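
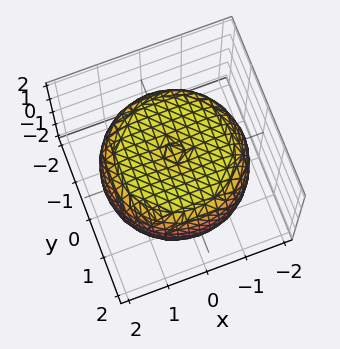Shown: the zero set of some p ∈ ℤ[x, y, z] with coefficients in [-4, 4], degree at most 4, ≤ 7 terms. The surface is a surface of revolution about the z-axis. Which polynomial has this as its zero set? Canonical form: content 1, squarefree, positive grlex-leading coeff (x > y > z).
x^4 + 2*x^2*y^2 + y^4 - 2*x^2 - 2*y^2 + 3*z^2 - 3

(a) deg p = 4. The shape is more complex than any degree-3 surface.
(b) Symmetry: the surface is invariant under rotation about z: p = q(x² + y², z).
(c) Reading off the gridlines: the z-axis gridline crossings are at z ∈ {-1, 1}; a circular section at z = -1 has radius between 1 and 2.
(d) Fitting integer coefficients to these (and the overall shape) gives p.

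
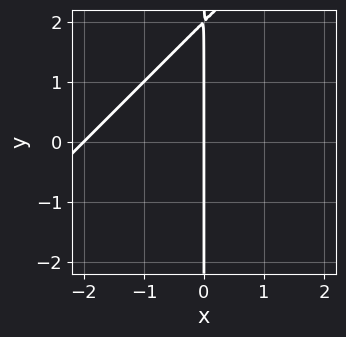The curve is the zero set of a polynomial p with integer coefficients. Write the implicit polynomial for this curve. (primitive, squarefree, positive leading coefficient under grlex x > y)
1. deg p = 2. No degree-1 curve has this shape.
2. Against the integer gridlines: the x-axis gridline crossings are at x ∈ {-2, 0}; every point of the y-axis in the box is on the curve.
3. These observations pin down the coefficients.

x^2 - x*y + 2*x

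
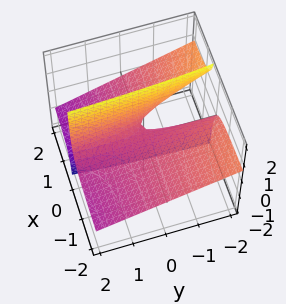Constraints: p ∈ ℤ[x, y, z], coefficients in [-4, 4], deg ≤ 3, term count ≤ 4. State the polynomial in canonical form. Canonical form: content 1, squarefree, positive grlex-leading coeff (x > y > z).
x*y + 3*x*z - z

The degree is 2 — no degree-1 surface has this shape.
Observable constraints: it crosses the z-axis at the gridline z = 0; every point of the y-axis in the box is on the surface; the visible x-axis segment lies entirely on the surface.
Together with the visible shape, these determine p as stated.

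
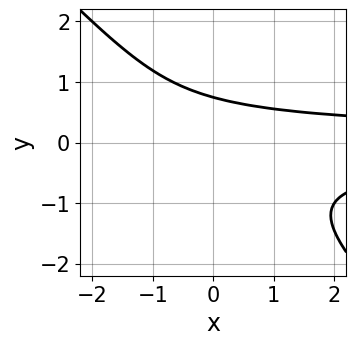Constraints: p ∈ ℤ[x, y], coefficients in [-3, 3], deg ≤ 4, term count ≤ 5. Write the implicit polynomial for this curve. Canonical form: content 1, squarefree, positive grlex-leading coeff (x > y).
First, degree: no degree-2 curve has this shape, so deg p = 3.
Next, reading off the gridlines: no x-intercept at any integer in the box.
Finally, fitting integer coefficients to these (and the overall shape) gives p.

3*x*y^2 + 3*y^3 + y - 2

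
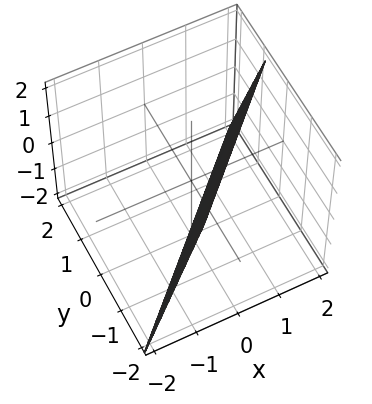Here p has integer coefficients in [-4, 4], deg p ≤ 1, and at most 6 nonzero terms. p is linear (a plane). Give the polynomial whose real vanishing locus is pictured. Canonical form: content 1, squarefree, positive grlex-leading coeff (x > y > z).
(a) Degree: the surface is flat (a plane), so deg p = 1.
(b) Reading off the gridlines: one z-axis crossing is at z = -2.
(c) These observations pin down the coefficients.

3*x - 3*y - z - 2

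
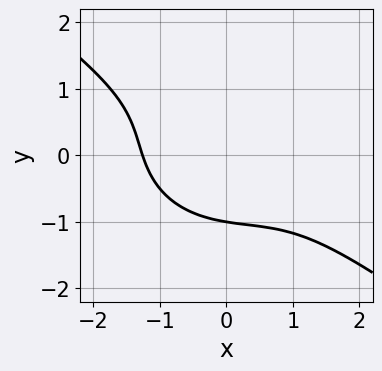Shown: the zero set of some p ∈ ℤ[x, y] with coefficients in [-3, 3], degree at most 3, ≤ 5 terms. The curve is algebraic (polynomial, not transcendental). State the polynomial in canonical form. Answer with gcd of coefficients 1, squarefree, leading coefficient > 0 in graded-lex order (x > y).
x^3 + x^2*y + x*y^2 + 2*y^3 + 2

(a) deg p = 3. A generic line meets the curve in up to 3 points.
(b) Reading off the gridlines: it meets the y-axis at y = -1 (among the integer gridlines).
(c) Assembling these constraints gives the stated polynomial.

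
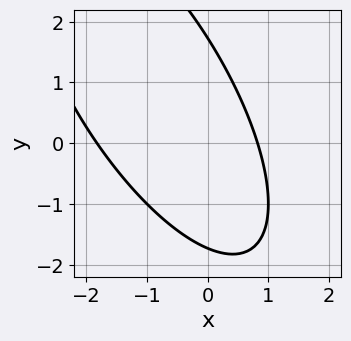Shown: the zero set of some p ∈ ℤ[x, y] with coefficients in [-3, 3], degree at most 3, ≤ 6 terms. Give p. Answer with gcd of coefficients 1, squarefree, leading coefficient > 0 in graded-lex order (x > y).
(a) deg p = 2.
(b) The integer polynomial consistent with all of this is the stated p.

2*x^2 + 2*x*y + y^2 + 2*x - 3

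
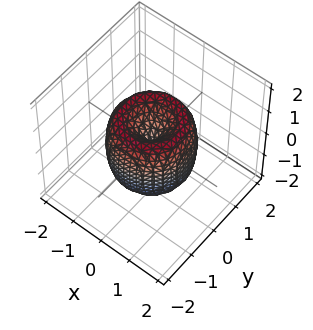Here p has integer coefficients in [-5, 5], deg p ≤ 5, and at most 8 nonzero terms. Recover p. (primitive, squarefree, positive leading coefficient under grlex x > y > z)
deg p = 4. A generic line meets the surface in up to 4 points.
Symmetries: the z-axis is an axis of rotation, so x and y enter only as x² + y².
From the visible intercepts: it meets the z-axis at z = 0 (among the integer gridlines); one y-axis crossing is at y = 0.
Solving for integer coefficients yields p as stated.

2*x^4 + 4*x^2*y^2 + 2*y^4 - 3*x^2 - 3*y^2 + z^2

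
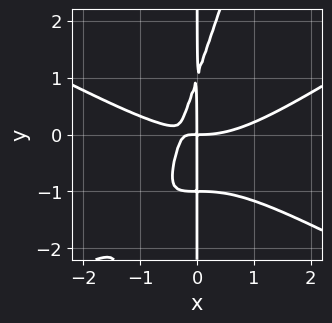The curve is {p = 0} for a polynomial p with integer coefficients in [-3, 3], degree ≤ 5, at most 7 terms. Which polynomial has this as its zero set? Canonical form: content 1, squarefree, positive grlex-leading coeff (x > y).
x^4 - 3*x^2*y^2 + x*y^3 - 3*x^2*y - x*y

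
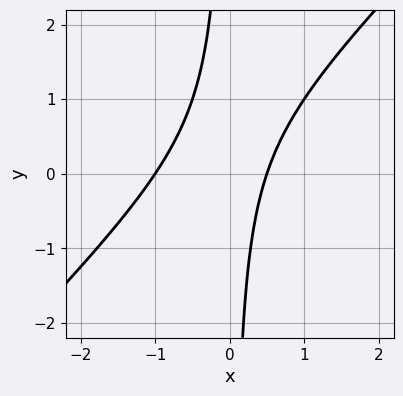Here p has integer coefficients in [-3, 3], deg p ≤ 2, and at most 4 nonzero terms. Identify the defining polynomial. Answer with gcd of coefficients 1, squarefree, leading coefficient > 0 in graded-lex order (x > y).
(a) deg p = 2. A generic line meets the curve in up to 2 points.
(b) Observable constraints: it meets the x-axis at x = -1 (among the integer gridlines); the curve avoids every integer y-axis point in the box.
(c) Solving for integer coefficients yields p as stated.

2*x^2 - 2*x*y + x - 1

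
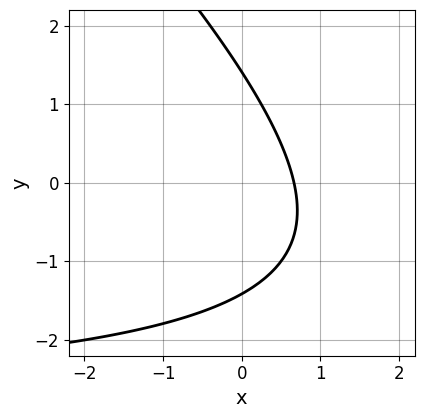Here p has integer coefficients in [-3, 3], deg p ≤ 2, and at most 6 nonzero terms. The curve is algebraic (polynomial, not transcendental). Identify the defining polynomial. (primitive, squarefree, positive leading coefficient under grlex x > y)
First, the degree is 2 — no degree-1 curve has this shape.
Finally, putting this together gives p.

x*y + y^2 + 3*x - 2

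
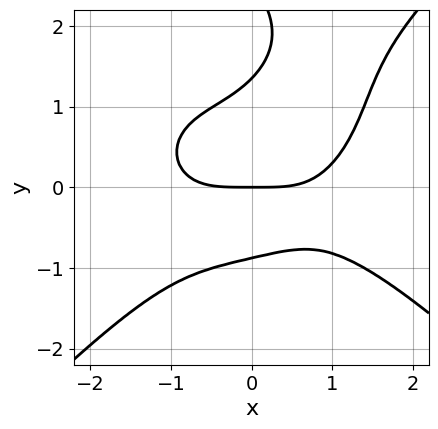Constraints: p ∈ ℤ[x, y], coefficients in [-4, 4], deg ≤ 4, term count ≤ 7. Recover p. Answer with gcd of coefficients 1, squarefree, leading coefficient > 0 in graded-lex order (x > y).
(a) Degree: no degree-3 curve has this shape, so deg p = 4.
(b) Observable constraints: it crosses the x-axis at the gridline x = 0; one y-axis crossing is at y = 0.
(c) Assembling these constraints gives the stated polynomial.

x^4 - y^4 - 2*x*y^2 + 3*y^3 - 3*y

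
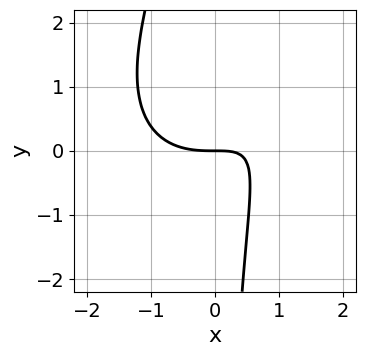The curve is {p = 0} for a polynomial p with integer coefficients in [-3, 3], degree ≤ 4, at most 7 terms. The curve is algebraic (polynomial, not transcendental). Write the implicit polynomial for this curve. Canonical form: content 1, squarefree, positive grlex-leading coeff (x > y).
x^3 - x^2*y + x*y^2 - 2*x*y + 2*y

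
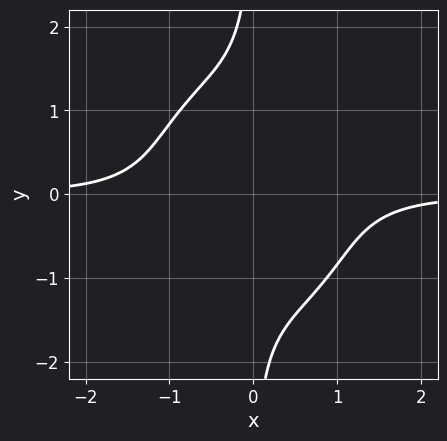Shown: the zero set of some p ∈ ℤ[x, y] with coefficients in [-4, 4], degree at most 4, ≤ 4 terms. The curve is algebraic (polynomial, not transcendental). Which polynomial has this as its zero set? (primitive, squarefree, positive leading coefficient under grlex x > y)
3*x^3*y + x^2*y^2 + 2*x*y^3 + 3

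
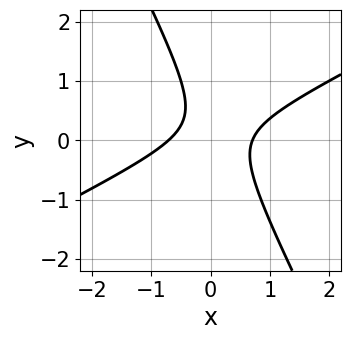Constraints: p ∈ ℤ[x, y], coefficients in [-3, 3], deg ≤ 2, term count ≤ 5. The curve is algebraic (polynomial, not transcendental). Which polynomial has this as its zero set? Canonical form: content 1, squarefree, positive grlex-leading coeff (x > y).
2*x^2 - 3*x*y - 2*y^2 + y - 1

(a) deg p = 2. No degree-1 curve has this shape.
(b) Against the integer gridlines: the curve avoids every integer y-axis point in the box.
(c) Fitting integer coefficients to these (and the overall shape) gives p.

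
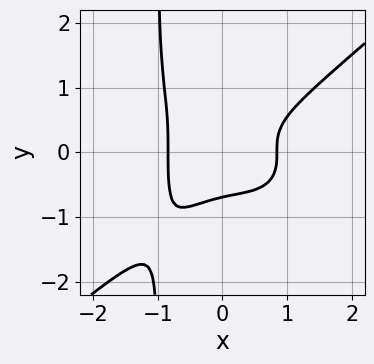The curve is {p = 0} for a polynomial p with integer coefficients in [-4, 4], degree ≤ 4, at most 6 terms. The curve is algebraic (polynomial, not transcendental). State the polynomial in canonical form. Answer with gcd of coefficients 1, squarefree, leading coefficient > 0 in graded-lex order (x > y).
1. deg p = 4.
2. Putting this together gives p.

2*x^4 - 3*x*y^3 - 3*y^3 - 1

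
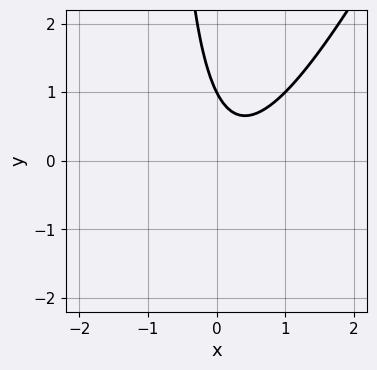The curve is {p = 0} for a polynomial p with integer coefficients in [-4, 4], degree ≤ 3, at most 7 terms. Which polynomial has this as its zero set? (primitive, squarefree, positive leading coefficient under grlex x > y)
(a) The degree is 2 — no degree-1 curve has this shape.
(b) From the visible intercepts: no x-intercept at any integer in the box; it crosses the y-axis at the gridline y = 1.
(c) Solving for integer coefficients yields p as stated.

2*x^2 - x*y - x - y + 1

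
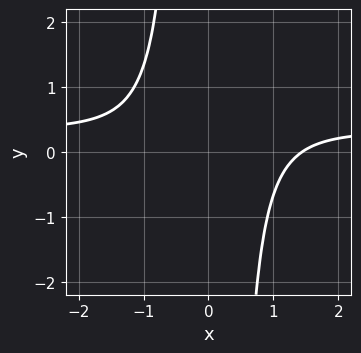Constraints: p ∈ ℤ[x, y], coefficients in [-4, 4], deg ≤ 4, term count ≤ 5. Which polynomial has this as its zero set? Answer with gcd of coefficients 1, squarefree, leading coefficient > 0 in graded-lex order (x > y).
3*x^3*y - x^3 + 3

First, deg p = 4.
Then, observable constraints: it misses every integer gridline on the y-axis.
Finally, solving for integer coefficients yields p as stated.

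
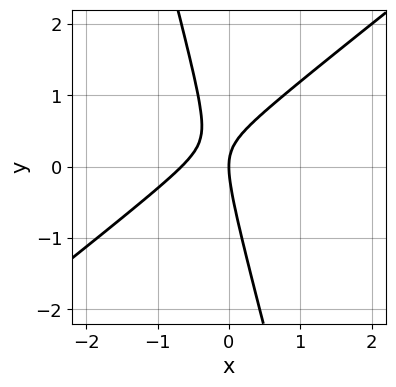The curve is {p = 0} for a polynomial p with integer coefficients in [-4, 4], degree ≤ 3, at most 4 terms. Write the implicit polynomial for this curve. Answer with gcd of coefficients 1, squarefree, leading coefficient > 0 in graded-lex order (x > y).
3*x^2 - 3*x*y - y^2 + 2*x

First, deg p = 2. The shape is more complex than any degree-1 curve.
Next, from the axis intercepts and sections: it meets the x-axis at x = 0 (among the integer gridlines); it meets the y-axis at y = 0 (among the integer gridlines).
Finally, assembling these constraints gives the stated polynomial.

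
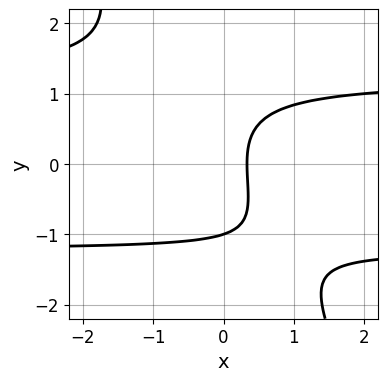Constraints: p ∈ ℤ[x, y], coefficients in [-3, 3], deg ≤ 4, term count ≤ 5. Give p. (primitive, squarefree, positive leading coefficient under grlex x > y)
(a) The degree is 3 — no degree-2 curve has this shape.
(b) From the visible intercepts: it meets the y-axis at y = -1 (among the integer gridlines).
(c) The integer polynomial consistent with all of this is the stated p.

2*x*y^2 + y^3 - 3*x + 1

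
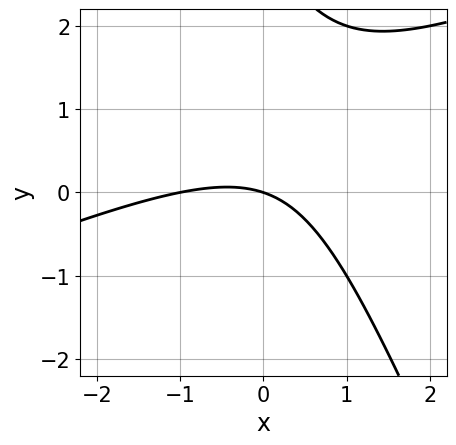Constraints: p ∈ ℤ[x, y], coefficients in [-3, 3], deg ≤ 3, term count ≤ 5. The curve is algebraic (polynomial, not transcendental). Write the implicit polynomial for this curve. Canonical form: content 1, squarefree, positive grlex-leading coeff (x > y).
The degree is 2 — a generic line meets the curve in up to 2 points.
From the axis intercepts and sections: among the integer gridlines, it crosses the x-axis at x ∈ {-1, 0}; it crosses the y-axis at the gridline y = 0.
Assembling these constraints gives the stated polynomial.

x^2 - 2*x*y - y^2 + x + 3*y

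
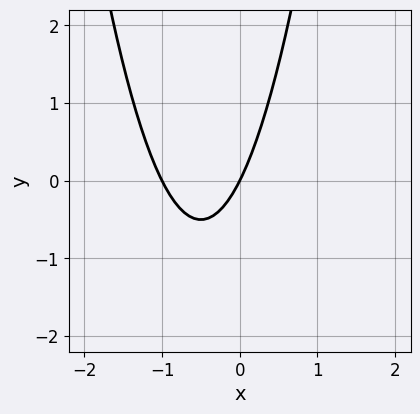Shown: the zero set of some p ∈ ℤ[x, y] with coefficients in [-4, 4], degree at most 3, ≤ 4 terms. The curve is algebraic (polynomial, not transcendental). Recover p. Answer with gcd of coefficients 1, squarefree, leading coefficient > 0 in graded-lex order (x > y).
2*x^2 + 2*x - y

Degree: a generic line meets the curve in up to 2 points, so deg p = 2.
From the visible intercepts: the x-axis gridline crossings are at x ∈ {-1, 0}; one y-axis crossing is at y = 0.
The integer polynomial consistent with all of this is the stated p.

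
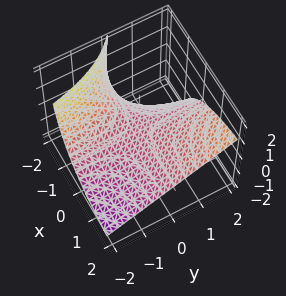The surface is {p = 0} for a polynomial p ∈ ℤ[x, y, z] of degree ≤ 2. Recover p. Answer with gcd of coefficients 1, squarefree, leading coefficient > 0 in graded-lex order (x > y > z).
x*y - x*z - 2*z

(a) deg p = 2. No degree-1 surface has this shape.
(b) From the axis intercepts and sections: the visible x-axis segment lies entirely on the surface; the visible y-axis segment lies entirely on the surface; it crosses the z-axis at the gridline z = 0.
(c) These observations pin down the coefficients.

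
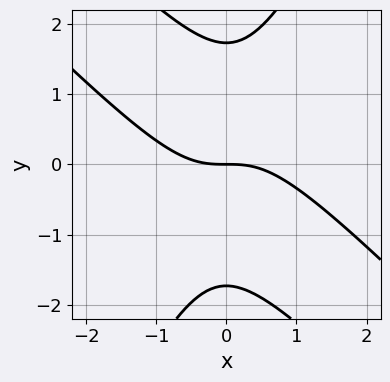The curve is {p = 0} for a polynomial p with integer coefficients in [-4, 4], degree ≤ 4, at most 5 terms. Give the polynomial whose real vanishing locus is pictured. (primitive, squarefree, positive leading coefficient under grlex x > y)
2*x^3 + 3*x^2*y - y^3 + 3*y

The degree is 3 — the shape is more complex than any degree-2 curve.
Checking where it meets the axes: it meets the x-axis at x = 0 (among the integer gridlines); one y-axis crossing is at y = 0.
Solving for integer coefficients yields p as stated.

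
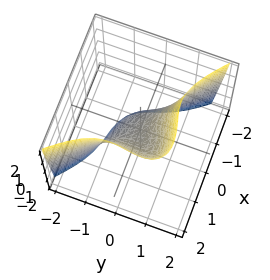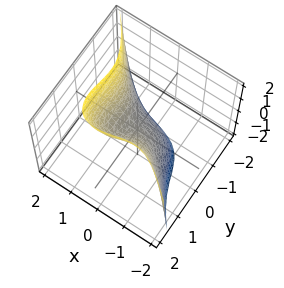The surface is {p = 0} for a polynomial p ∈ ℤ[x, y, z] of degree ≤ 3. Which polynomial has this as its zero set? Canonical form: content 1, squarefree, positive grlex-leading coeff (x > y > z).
2*x^3 + 2*y^3 - 2*x*y + y - 2*z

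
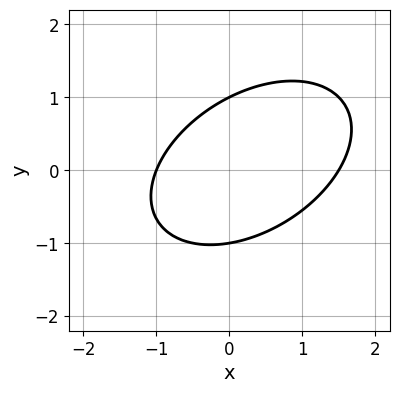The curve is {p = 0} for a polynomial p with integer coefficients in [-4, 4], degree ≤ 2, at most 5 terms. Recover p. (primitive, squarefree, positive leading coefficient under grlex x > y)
1. deg p = 2.
2. Against the integer gridlines: it crosses the x-axis at the gridline x = -1; among the integer gridlines, it crosses the y-axis at y ∈ {-1, 1}.
3. These observations pin down the coefficients.

2*x^2 - 2*x*y + 3*y^2 - x - 3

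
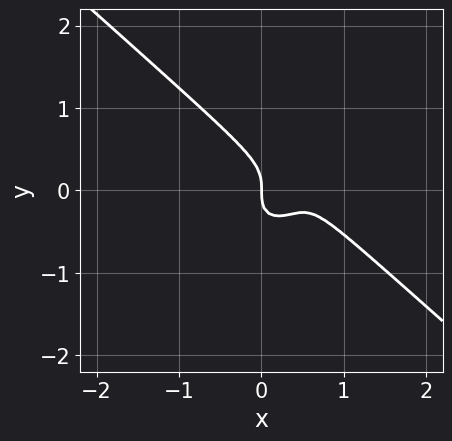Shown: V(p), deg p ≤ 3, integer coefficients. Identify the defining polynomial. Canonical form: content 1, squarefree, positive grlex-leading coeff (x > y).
(a) deg p = 3. The shape is more complex than any degree-2 curve.
(b) Observable constraints: it crosses the x-axis at the gridline x = 0; it crosses the y-axis at the gridline y = 0.
(c) Fitting integer coefficients to these (and the overall shape) gives p.

3*x^3 + x^2*y + 3*y^3 - 3*x^2 + x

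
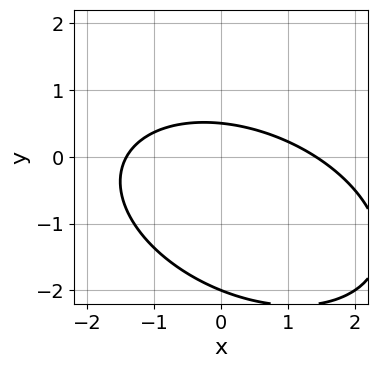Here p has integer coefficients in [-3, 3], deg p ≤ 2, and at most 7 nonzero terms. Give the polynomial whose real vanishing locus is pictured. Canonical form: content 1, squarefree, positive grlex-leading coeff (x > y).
Degree: a generic line meets the curve in up to 2 points, so deg p = 2.
Observable constraints: one y-axis crossing is at y = -2.
These observations pin down the coefficients.

x^2 + x*y + 2*y^2 + 3*y - 2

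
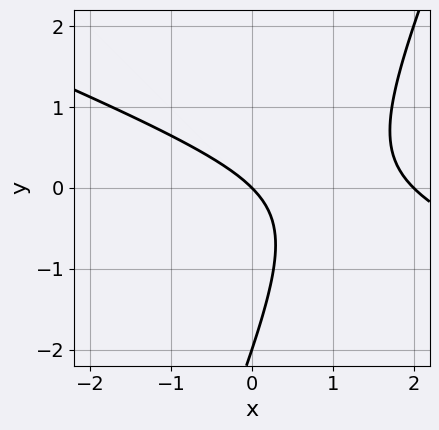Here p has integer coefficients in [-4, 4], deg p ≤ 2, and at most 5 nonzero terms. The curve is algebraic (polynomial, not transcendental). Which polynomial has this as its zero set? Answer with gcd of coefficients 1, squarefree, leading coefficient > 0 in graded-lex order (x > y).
x^2 + 2*x*y - y^2 - 2*x - 2*y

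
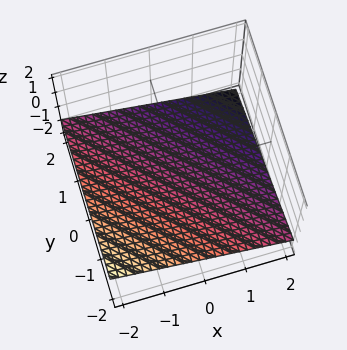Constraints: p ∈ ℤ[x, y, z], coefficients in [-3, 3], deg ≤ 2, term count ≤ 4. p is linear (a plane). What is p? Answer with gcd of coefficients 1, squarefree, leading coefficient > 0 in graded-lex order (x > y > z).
x + y + 3*z + 2

deg p = 1.
Against the integer gridlines: it crosses the x-axis at the gridline x = -2; one y-axis crossing is at y = -2.
Fitting integer coefficients to these (and the overall shape) gives p.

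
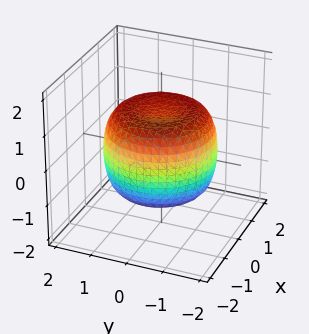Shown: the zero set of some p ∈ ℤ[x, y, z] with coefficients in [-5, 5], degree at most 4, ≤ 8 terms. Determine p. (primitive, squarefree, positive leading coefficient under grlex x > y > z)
2*x^4 + 4*x^2*y^2 + 2*y^4 - 3*x^2 - 3*y^2 + 3*z^2 - 3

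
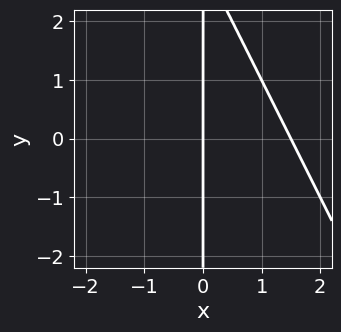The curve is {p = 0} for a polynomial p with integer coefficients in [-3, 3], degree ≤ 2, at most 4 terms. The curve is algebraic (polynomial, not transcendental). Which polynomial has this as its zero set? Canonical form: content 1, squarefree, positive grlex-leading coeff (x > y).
2*x^2 + x*y - 3*x

First, the degree is 2 — a generic line meets the curve in up to 2 points.
Then, reading off the gridlines: one x-axis crossing is at x = 0; every point of the y-axis in the box is on the curve.
Finally, these observations pin down the coefficients.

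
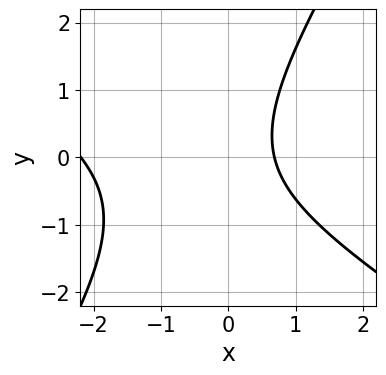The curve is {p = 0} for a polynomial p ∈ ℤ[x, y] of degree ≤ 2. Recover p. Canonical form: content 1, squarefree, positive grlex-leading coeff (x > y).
2*x^2 + 2*x*y - 2*y^2 + 3*x - 3

First, deg p = 2. A generic line meets the curve in up to 2 points.
Next, reading off the gridlines: it misses every integer gridline on the y-axis.
Finally, these observations pin down the coefficients.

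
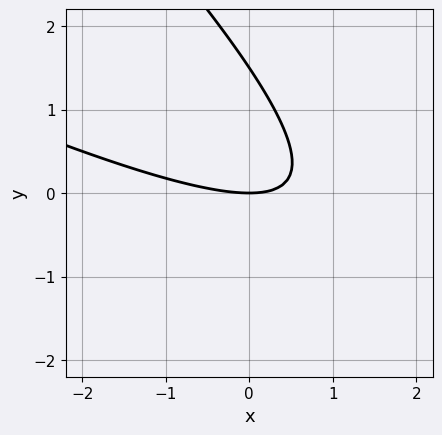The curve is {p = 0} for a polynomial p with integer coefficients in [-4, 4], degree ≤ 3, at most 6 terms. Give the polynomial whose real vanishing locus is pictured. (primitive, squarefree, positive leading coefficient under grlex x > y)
x^2 + 3*x*y + 2*y^2 - 3*y

Degree: no degree-1 curve has this shape, so deg p = 2.
From the axis intercepts and sections: one x-axis crossing is at x = 0; it crosses the y-axis at the gridline y = 0.
Solving for integer coefficients yields p as stated.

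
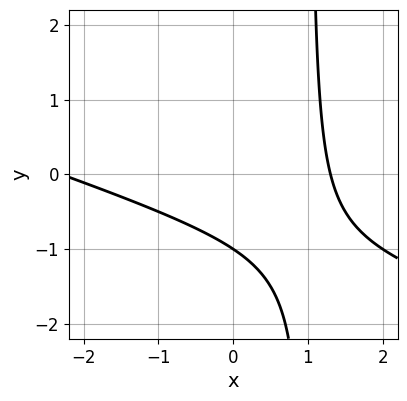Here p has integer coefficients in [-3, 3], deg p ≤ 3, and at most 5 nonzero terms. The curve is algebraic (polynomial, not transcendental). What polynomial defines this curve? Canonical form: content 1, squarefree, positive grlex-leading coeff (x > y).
x^2 + 3*x*y + x - 3*y - 3

The degree is 2 — a generic line meets the curve in up to 2 points.
Observable constraints: it meets the y-axis at y = -1 (among the integer gridlines).
The integer polynomial consistent with all of this is the stated p.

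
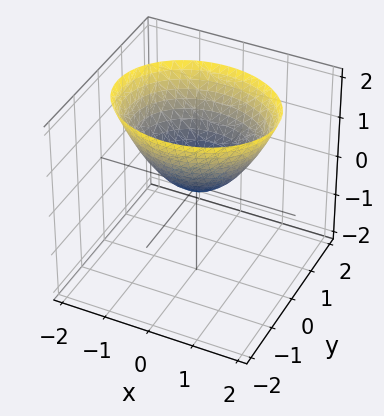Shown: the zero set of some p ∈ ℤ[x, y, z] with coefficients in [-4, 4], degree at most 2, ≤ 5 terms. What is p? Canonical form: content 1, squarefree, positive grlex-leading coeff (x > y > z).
1. Degree: a single bowl opening along one axis; a quadric, so deg p = 2.
2. Symmetries: it's symmetric under x → −x, forcing even powers of x; the y ↦ −y reflection is a symmetry, so y appears only in even powers.
3. Against the integer gridlines: it crosses the x-axis at the gridline x = 0; it crosses the y-axis at the gridline y = 0; one z-axis crossing is at z = 0.
4. The integer polynomial consistent with all of this is the stated p.

2*x^2 + 3*y^2 - 3*z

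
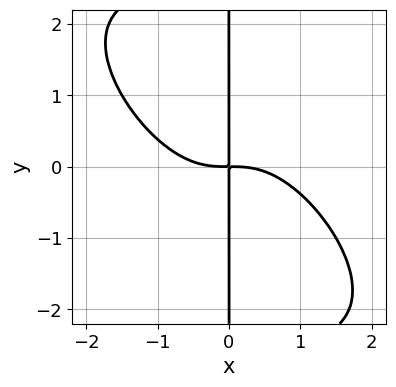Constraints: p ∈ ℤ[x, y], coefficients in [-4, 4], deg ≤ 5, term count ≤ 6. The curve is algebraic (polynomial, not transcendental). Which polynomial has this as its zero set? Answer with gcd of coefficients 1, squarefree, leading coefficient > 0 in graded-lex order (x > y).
2*x^4 + 3*x^3*y + 2*x^2*y^2 + 3*x*y

1. The degree is 4 — a generic line meets the curve in up to 4 points.
2. Against the integer gridlines: every point of the y-axis in the box is on the curve.
3. Assembling these constraints gives the stated polynomial.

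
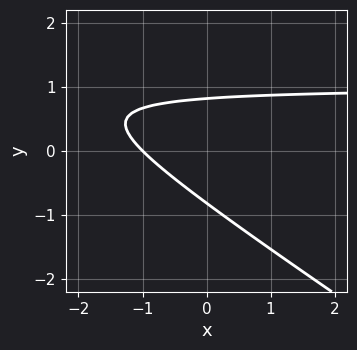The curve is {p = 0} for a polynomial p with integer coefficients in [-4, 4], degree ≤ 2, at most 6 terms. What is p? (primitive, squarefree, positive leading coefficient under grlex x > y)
2*x*y + 3*y^2 - 2*x - 2

1. The degree is 2 — the shape is more complex than any degree-1 curve.
2. Checking where it meets the axes: one x-axis crossing is at x = -1.
3. Assembling these constraints gives the stated polynomial.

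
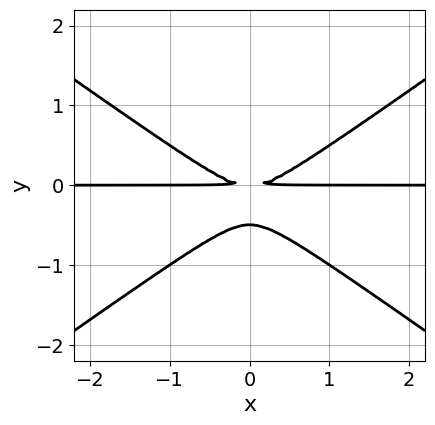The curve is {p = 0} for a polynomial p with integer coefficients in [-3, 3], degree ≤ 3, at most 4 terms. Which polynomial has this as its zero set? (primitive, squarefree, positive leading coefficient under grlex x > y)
1. deg p = 3. A generic line meets the curve in up to 3 points.
2. Symmetries: it's symmetric under x → −x, forcing even powers of x.
3. Against the integer gridlines: the visible x-axis segment lies entirely on the curve.
4. Solving for integer coefficients yields p as stated.

x^2*y - 2*y^3 - y^2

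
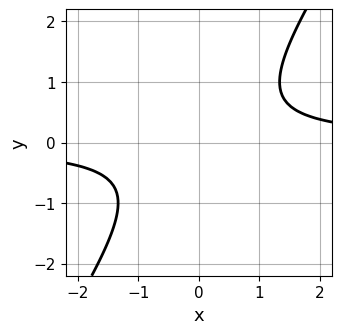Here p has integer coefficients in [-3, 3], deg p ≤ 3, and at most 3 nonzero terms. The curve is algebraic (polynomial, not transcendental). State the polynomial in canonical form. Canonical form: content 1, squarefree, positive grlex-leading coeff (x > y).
First, the degree is 2 — a generic line meets the curve in up to 2 points.
Then, reading off the gridlines: the curve avoids every integer y-axis point in the box; it misses every integer gridline on the x-axis.
Finally, together with the visible shape, these determine p as stated.

3*x*y - 2*y^2 - 2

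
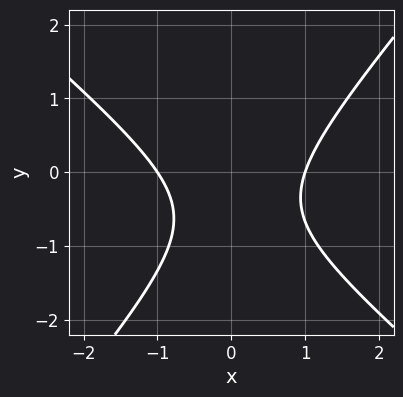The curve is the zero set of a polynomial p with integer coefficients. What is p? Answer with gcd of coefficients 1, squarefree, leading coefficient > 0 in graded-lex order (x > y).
3*x^2 + x*y - 3*y^2 - 3*y - 3

1. deg p = 2. The shape is more complex than any degree-1 curve.
2. Observable constraints: the x-axis gridline crossings are at x ∈ {-1, 1}; the curve avoids every integer y-axis point in the box.
3. Matching integer coefficients to the picture gives p.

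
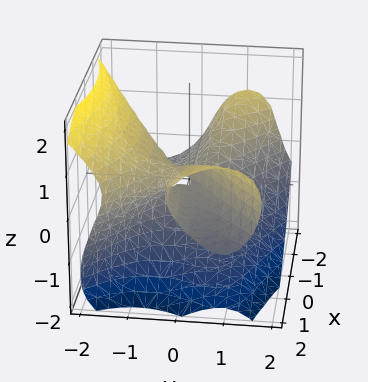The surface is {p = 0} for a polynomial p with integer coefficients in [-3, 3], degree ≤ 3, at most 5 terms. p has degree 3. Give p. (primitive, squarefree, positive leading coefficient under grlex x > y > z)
1. Degree: a generic line meets the surface in up to 3 points, so deg p = 3.
2. Checking where it meets the axes: every point of the x-axis in the box is on the surface; it meets the z-axis at z = 0 (among the integer gridlines); it crosses the y-axis at the gridline y = 0.
3. Assembling these constraints gives the stated polynomial.

2*x^2*y - 2*x*z^2 - 3*y^3 - 3*z^3 + 3*x*z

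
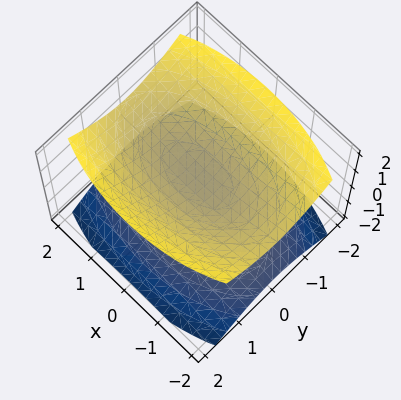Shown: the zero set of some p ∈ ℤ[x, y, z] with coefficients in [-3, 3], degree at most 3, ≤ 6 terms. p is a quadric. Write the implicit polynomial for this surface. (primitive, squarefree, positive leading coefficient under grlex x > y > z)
The picture has 2 separate pieces.
deg p = 2.
Symmetries: the y ↦ −y reflection is a symmetry, so y appears only in even powers; it's symmetric under z → −z, forcing even powers of z; mirror symmetry x ↦ −x ⇒ only even powers of x.
Checking where it meets the axes: the surface avoids every integer x-axis point in the box; the surface avoids every integer y-axis point in the box.
Solving for integer coefficients yields p as stated.

x^2 + 3*y^2 - 3*z^2 + 1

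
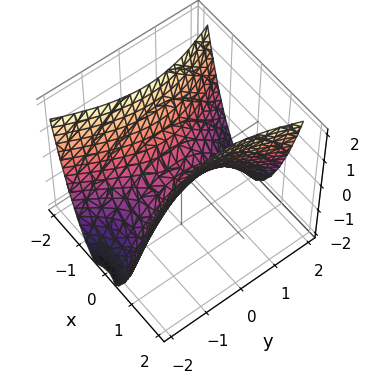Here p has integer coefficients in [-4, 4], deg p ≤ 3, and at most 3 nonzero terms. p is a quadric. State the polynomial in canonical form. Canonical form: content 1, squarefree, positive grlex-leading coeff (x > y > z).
(a) Degree: a hyperbolic paraboloid; a quadric, so deg p = 2.
(b) Symmetries: it's symmetric under y → −y, forcing even powers of y; the x ↦ −x reflection is a symmetry, so x appears only in even powers.
(c) Checking where it meets the axes: one z-axis crossing is at z = 0; it crosses the x-axis at the gridline x = 0.
(d) Together with the visible shape, these determine p as stated.

3*x^2 - y^2 - 2*z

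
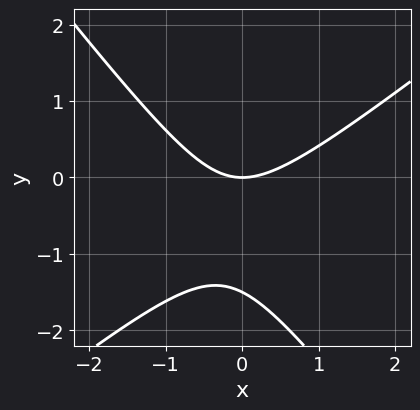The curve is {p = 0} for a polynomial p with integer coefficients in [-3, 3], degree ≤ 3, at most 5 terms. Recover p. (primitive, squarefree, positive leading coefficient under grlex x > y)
Degree: no degree-1 curve has this shape, so deg p = 2.
From the axis intercepts and sections: one x-axis crossing is at x = 0; one y-axis crossing is at y = 0.
The integer polynomial consistent with all of this is the stated p.

2*x^2 - x*y - 2*y^2 - 3*y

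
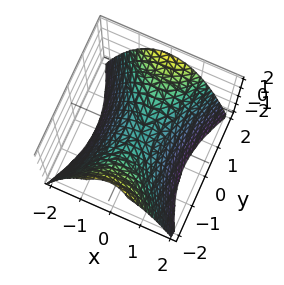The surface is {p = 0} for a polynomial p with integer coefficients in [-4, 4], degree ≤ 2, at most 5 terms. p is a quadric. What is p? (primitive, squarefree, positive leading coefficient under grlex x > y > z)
First, deg p = 2.
Next, symmetries: it's symmetric under y → −y, forcing even powers of y; mirror symmetry x ↦ −x ⇒ only even powers of x.
Next, against the integer gridlines: one x-axis crossing is at x = 0; it crosses the y-axis at the gridline y = 0; it meets the z-axis at z = 0 (among the integer gridlines).
Finally, fitting integer coefficients to these (and the overall shape) gives p.

2*x^2 - y^2 + 2*z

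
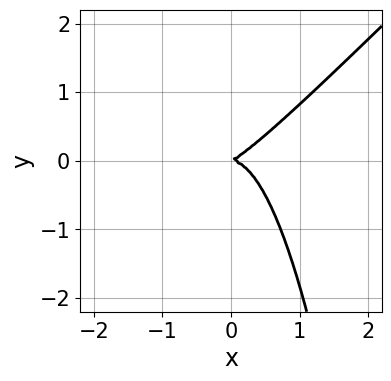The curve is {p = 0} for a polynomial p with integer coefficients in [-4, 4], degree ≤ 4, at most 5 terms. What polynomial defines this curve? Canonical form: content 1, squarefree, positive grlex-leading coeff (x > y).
1. Degree: the shape is more complex than any degree-2 curve, so deg p = 3.
2. From the axis intercepts and sections: it crosses the y-axis at the gridline y = 0; it crosses the x-axis at the gridline x = 0.
3. The integer polynomial consistent with all of this is the stated p.

3*x^3 - 3*x^2*y + x*y - 2*y^2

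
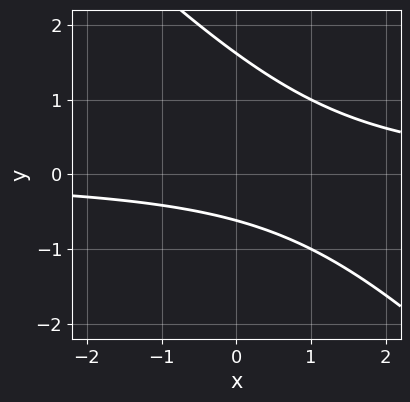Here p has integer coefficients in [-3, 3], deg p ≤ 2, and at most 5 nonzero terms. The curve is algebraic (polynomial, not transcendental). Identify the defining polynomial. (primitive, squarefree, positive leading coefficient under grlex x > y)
1. Degree: the shape is more complex than any degree-1 curve, so deg p = 2.
2. Against the integer gridlines: no x-intercept at any integer in the box.
3. The integer polynomial consistent with all of this is the stated p.

x*y + y^2 - y - 1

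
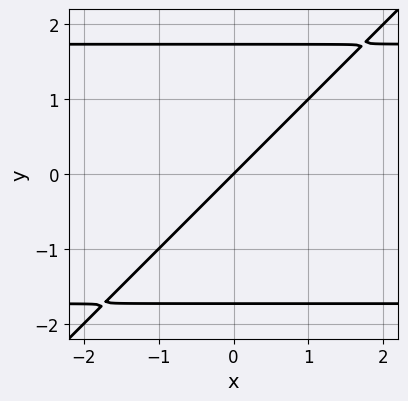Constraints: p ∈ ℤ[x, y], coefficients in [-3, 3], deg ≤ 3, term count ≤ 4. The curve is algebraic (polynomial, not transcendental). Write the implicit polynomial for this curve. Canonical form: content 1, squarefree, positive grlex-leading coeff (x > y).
x*y^2 - y^3 - 3*x + 3*y

First, the degree is 3 — the shape is more complex than any degree-2 curve.
Then, checking where it meets the axes: it crosses the y-axis at the gridline y = 0; it crosses the x-axis at the gridline x = 0.
Finally, fitting integer coefficients to these (and the overall shape) gives p.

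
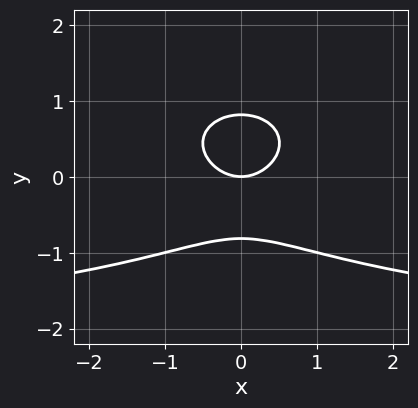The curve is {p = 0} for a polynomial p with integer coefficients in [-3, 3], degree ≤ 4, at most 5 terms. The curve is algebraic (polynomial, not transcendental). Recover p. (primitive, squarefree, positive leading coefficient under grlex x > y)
x^2*y + 3*y^3 + 2*x^2 - 2*y

First, degree: a generic line meets the curve in up to 3 points, so deg p = 3.
Then, symmetries: mirror symmetry x ↦ −x ⇒ only even powers of x.
Then, from the visible intercepts: one y-axis crossing is at y = 0; one x-axis crossing is at x = 0.
Finally, fitting integer coefficients to these (and the overall shape) gives p.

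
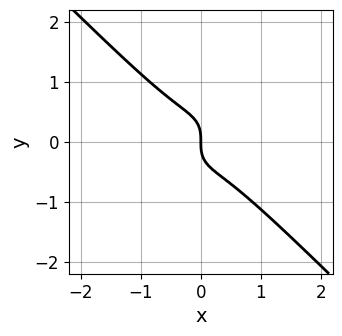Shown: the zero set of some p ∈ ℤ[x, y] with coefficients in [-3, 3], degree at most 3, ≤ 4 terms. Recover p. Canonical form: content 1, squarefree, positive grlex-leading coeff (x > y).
3*x^3 + x^2*y + 2*y^3 + x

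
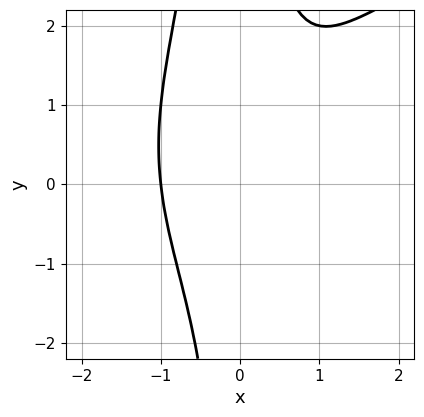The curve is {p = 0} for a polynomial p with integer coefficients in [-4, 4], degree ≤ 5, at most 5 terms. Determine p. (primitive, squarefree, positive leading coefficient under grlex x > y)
x^2*y^2 - 3*x^3 + x*y - 3

1. Degree: the shape is more complex than any degree-3 curve, so deg p = 4.
2. Against the integer gridlines: no y-intercept at any integer in the box; one x-axis crossing is at x = -1.
3. The integer polynomial consistent with all of this is the stated p.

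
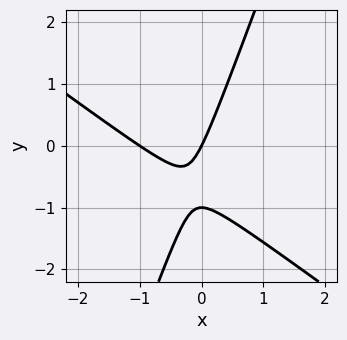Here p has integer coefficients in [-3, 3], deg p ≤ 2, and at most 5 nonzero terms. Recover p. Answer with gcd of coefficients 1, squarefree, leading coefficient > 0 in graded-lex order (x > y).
2*x^2 + 2*x*y - y^2 + 2*x - y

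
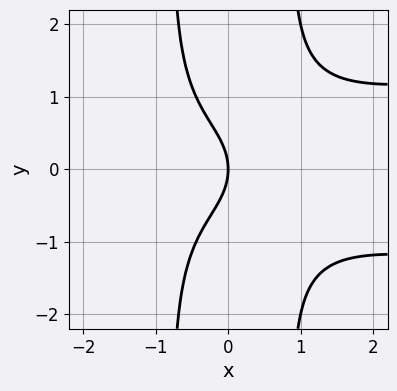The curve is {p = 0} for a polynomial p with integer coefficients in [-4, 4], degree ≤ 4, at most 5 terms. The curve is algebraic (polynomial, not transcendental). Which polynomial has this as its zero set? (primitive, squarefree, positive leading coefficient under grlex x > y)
First, the degree is 4 — the shape is more complex than any degree-3 curve.
Next, symmetries: it's symmetric under y → −y, forcing even powers of y.
Then, from the visible intercepts: it meets the y-axis at y = 0 (among the integer gridlines); it meets the x-axis at x = 0 (among the integer gridlines).
Finally, assembling these constraints gives the stated polynomial.

3*x^2*y^2 - x^3 - 2*y^2 - 3*x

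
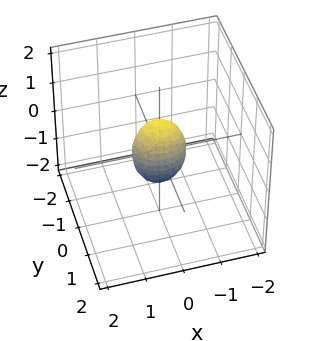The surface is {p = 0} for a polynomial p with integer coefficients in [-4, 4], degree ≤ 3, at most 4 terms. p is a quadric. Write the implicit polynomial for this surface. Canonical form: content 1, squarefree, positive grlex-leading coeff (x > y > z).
2*x^2 + 3*y^2 + z^2 - 1

(a) Degree: a closed, bounded, convex surface; a quadric, so deg p = 2.
(b) Symmetries: it's symmetric under z → −z, forcing even powers of z; it's symmetric under y → −y, forcing even powers of y; it's symmetric under x → −x, forcing even powers of x.
(c) Against the integer gridlines: among the integer gridlines, it crosses the z-axis at z ∈ {-1, 1}.
(d) The integer polynomial consistent with all of this is the stated p.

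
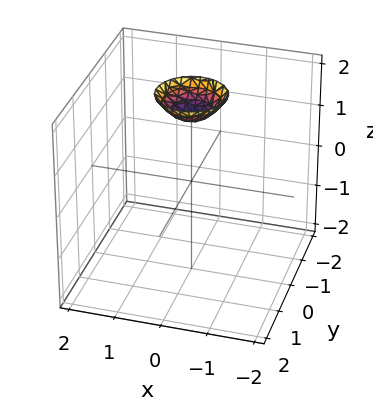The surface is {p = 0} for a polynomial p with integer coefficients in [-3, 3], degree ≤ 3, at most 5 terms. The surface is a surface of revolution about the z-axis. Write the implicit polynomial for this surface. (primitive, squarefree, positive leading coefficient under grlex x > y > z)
2*x^2 + 2*y^2 - 2*z + 3

First, the degree is 2 — the shape is more complex than any degree-1 surface.
Next, symmetries: rotational symmetry about the z-axis ⇒ p depends on x, y only through x² + y².
Next, against the integer gridlines: a circular section at z = 2 has radius between 0 and 1; it misses every integer gridline on the y-axis; no x-intercept at any integer in the box.
Finally, together with the visible shape, these determine p as stated.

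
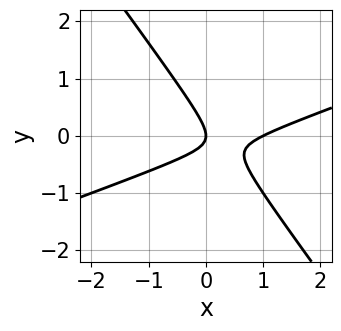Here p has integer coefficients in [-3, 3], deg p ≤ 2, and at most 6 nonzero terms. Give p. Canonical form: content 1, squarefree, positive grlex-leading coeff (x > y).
x^2 - 2*x*y - 2*y^2 - x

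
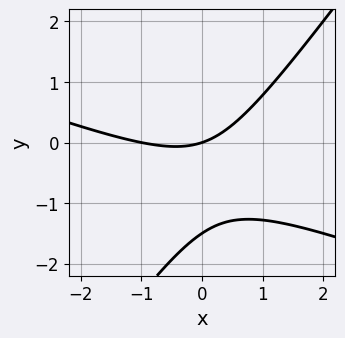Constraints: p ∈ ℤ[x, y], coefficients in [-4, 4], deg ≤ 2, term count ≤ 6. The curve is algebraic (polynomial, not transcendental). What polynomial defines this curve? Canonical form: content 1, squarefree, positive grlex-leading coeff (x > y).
First, the degree is 2 — no degree-1 curve has this shape.
Next, reading off the gridlines: the x-axis gridline crossings are at x ∈ {-1, 0}; it crosses the y-axis at the gridline y = 0.
Finally, these observations pin down the coefficients.

x^2 + 2*x*y - 2*y^2 + x - 3*y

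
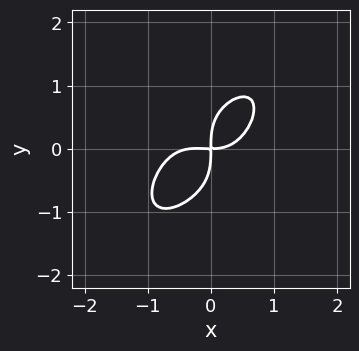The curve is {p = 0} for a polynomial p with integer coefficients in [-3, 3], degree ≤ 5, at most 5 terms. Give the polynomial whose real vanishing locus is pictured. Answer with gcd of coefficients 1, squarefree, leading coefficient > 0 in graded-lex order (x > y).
3*x^4 + 2*y^4 + x^3 - 3*x*y

First, degree: a generic line meets the curve in up to 4 points, so deg p = 4.
Then, checking where it meets the axes: it crosses the y-axis at the gridline y = 0; it meets the x-axis at x = 0 (among the integer gridlines).
Finally, together with the visible shape, these determine p as stated.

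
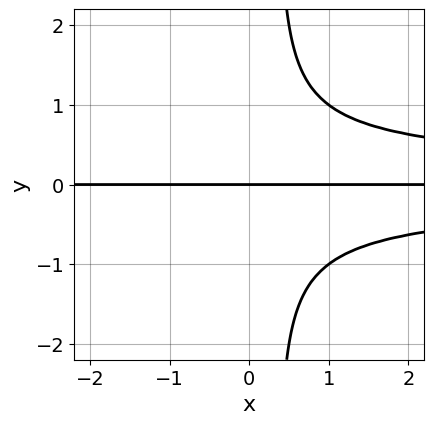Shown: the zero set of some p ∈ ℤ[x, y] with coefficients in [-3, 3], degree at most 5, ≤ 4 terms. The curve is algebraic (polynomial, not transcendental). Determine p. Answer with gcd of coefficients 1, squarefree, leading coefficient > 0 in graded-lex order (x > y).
First, the degree is 4 — the shape is more complex than any degree-3 curve.
Then, from the axis intercepts and sections: every point of the x-axis in the box is on the curve; it crosses the y-axis at the gridline y = 0.
Finally, together with the visible shape, these determine p as stated.

3*x*y^3 - y^3 - 2*y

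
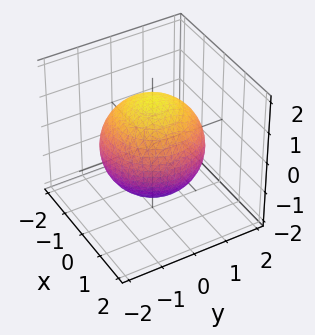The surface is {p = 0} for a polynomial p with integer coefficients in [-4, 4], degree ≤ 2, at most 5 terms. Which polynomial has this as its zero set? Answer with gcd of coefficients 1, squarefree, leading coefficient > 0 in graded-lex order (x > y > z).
x^2 + y^2 + z^2 - 2

The degree is 2 — bounded and convex; a quadric.
Symmetry: every cross-section ⟂ z is a circle, so x, y appear only via x² + y²; it's symmetric under z → −z, forcing even powers of z.
From the visible intercepts: a circular section at z = -1 has radius exactly 1.
The integer polynomial consistent with all of this is the stated p.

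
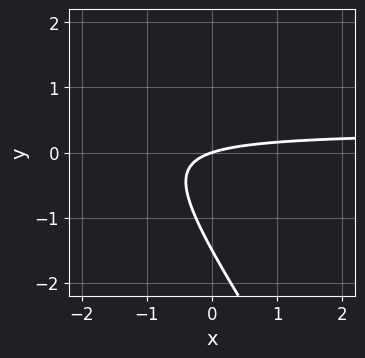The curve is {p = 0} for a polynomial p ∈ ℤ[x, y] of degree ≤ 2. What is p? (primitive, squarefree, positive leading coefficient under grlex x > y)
3*x*y + 2*y^2 - x + 3*y

1. deg p = 2.
2. From the visible intercepts: it meets the y-axis at y = 0 (among the integer gridlines); one x-axis crossing is at x = 0.
3. The integer polynomial consistent with all of this is the stated p.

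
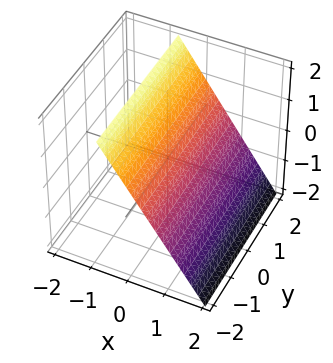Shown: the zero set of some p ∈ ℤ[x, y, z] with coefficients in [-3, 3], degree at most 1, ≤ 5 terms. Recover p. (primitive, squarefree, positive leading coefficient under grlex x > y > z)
(a) deg p = 1. Every cross-section is a straight line — this is a plane.
(b) Reading off the gridlines: no y-intercept at any integer in the box; it crosses the z-axis at the gridline z = 1.
(c) Putting this together gives p.

3*x + 2*z - 2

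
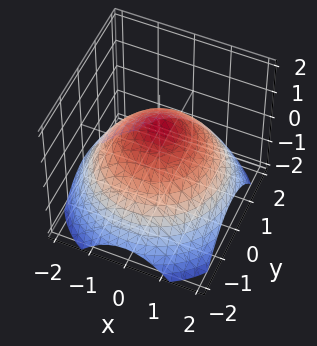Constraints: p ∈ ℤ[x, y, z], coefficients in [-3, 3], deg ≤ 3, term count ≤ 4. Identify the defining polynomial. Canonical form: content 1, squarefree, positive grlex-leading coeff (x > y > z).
x^2 + y^2 + 2*z - 2

1. deg p = 2.
2. Symmetry: the z-axis is an axis of rotation, so x and y enter only as x² + y².
3. From the axis intercepts and sections: a circular section at z = 0 has radius between 1 and 2; it crosses the z-axis at the gridline z = 1.
4. These observations pin down the coefficients.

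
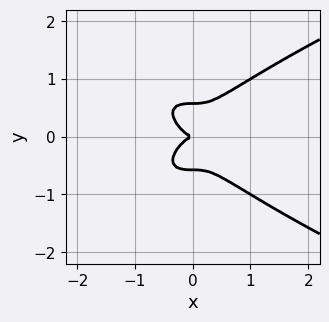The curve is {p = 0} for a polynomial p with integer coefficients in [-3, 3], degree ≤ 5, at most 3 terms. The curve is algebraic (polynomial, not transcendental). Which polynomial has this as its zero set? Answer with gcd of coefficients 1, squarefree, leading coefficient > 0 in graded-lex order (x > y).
3*y^4 - 2*x^3 - y^2

The degree is 4 — a generic line meets the curve in up to 4 points.
Symmetries: it's symmetric under y → −y, forcing even powers of y.
Checking where it meets the axes: it meets the y-axis at y = 0 (among the integer gridlines); one x-axis crossing is at x = 0.
The integer polynomial consistent with all of this is the stated p.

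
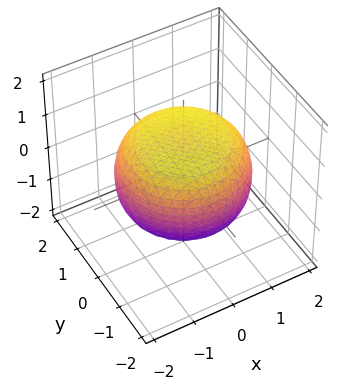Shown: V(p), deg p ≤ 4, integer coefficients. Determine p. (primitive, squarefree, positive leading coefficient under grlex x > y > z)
1. Degree: the shape is more complex than any degree-3 surface, so deg p = 4.
2. Symmetries: rotational symmetry about the z-axis ⇒ p depends on x, y only through x² + y².
3. Observable constraints: among the integer gridlines, it crosses the z-axis at z ∈ {-1, 1}; a circular section at z = -1 has radius exactly 1.
4. Putting this together gives p.

x^4 + 2*x^2*y^2 + y^4 - x^2 - y^2 + 3*z^2 - 3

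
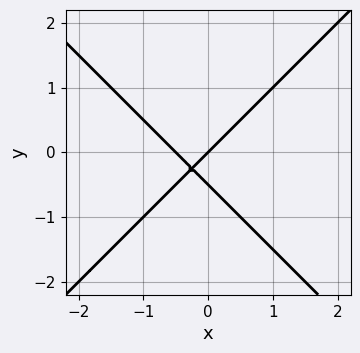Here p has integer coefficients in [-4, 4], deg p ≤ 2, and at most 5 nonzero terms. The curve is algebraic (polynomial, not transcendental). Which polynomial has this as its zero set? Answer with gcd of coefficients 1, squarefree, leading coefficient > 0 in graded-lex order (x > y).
(a) Degree: the shape is more complex than any degree-1 curve, so deg p = 2.
(b) From the visible intercepts: it meets the y-axis at y = 0 (among the integer gridlines); one x-axis crossing is at x = 0.
(c) Putting this together gives p.

2*x^2 - 2*y^2 + x - y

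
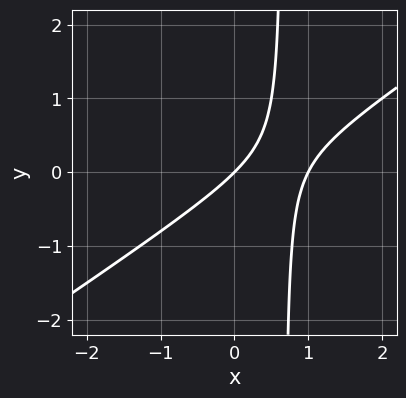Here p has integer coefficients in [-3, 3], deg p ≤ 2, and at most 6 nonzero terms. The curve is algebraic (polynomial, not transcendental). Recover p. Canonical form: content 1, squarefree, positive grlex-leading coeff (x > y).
2*x^2 - 3*x*y - 2*x + 2*y

1. The degree is 2 — no degree-1 curve has this shape.
2. Reading off the gridlines: one y-axis crossing is at y = 0; among the integer gridlines, it crosses the x-axis at x ∈ {0, 1}.
3. Putting this together gives p.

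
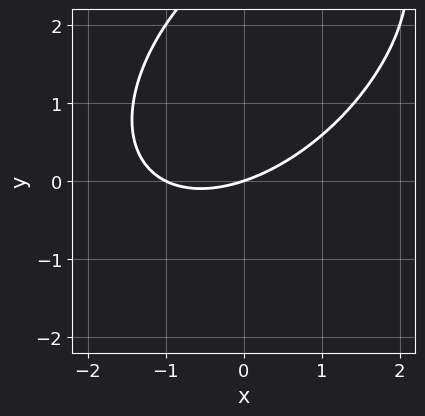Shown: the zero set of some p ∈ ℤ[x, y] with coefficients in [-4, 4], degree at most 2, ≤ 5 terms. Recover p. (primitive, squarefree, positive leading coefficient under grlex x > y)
x^2 - x*y + y^2 + x - 3*y

The degree is 2 — the shape is more complex than any degree-1 curve.
Checking where it meets the axes: the x-axis gridline crossings are at x ∈ {-1, 0}; it crosses the y-axis at the gridline y = 0.
The integer polynomial consistent with all of this is the stated p.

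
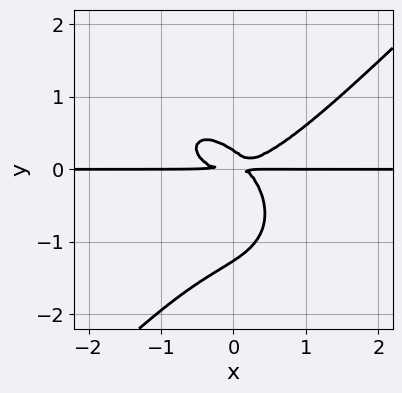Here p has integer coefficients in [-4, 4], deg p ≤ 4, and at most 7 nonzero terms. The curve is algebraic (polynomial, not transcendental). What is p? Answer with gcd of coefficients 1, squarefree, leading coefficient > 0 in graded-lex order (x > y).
1. Degree: a generic line meets the curve in up to 4 points, so deg p = 4.
2. From the visible intercepts: every point of the x-axis in the box is on the curve.
3. Putting this together gives p.

3*x^3*y - 3*y^4 - 3*x*y^2 - 3*y^3 + y^2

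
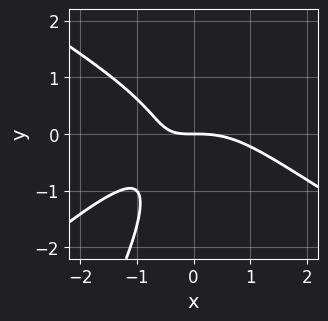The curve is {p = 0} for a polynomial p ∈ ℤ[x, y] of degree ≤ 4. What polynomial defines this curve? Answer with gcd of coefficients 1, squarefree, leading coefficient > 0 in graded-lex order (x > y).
x^3 - 2*x*y^2 + y^3 + 2*x*y + 2*y

First, deg p = 3. No degree-2 curve has this shape.
Next, from the axis intercepts and sections: one y-axis crossing is at y = 0; it crosses the x-axis at the gridline x = 0.
Finally, fitting integer coefficients to these (and the overall shape) gives p.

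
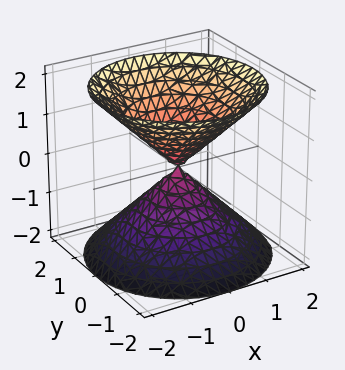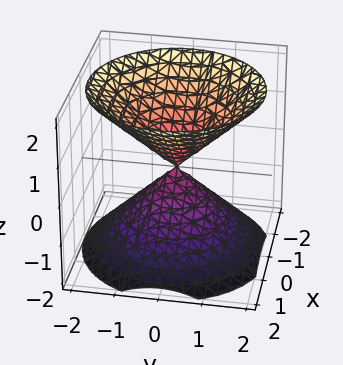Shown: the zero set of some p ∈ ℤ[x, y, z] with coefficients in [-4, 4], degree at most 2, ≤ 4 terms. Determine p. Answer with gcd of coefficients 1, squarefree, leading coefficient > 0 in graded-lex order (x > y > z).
x^2 + y^2 - z^2

(a) The picture has 2 separate pieces. Treating them together as one polynomial.
(b) The degree is 2 — two nappes meeting at a single point; a quadric.
(c) By symmetry, every cross-section ⟂ z is a circle, so x, y appear only via x² + y²; it's symmetric under z → −z, forcing even powers of z.
(d) Reading off the gridlines: one x-axis crossing is at x = 0; a circular section at z = 1 has radius exactly 1; it meets the z-axis at z = 0 (among the integer gridlines); it meets the y-axis at y = 0 (among the integer gridlines).
(e) Together with the visible shape, these determine p as stated.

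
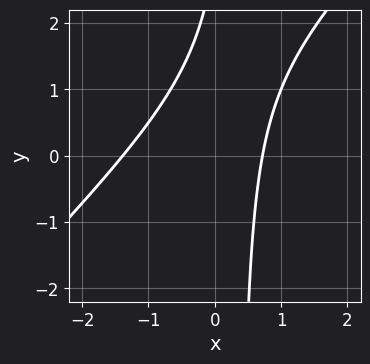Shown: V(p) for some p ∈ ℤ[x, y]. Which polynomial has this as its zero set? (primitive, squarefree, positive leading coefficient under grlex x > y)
3*x^2 - 3*x*y + 2*x + y - 3

The degree is 2 — the shape is more complex than any degree-1 curve.
Observable constraints: no y-intercept at any integer in the box.
Solving for integer coefficients yields p as stated.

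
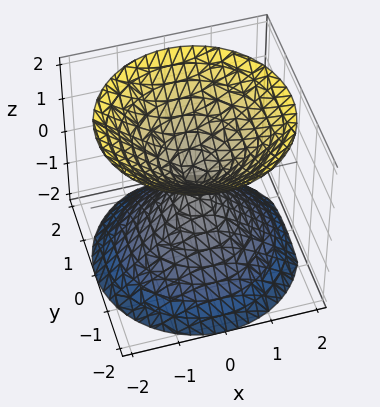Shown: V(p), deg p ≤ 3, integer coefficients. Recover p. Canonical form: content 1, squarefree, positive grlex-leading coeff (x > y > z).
x^2 + y^2 - z^2

1. There are 2 components. Treating them together as one polynomial.
2. Degree: two nappes meeting at a single point; a quadric, so deg p = 2.
3. Symmetries: the surface is invariant under rotation about z: p = q(x² + y², z); the z ↦ −z reflection is a symmetry, so z appears only in even powers.
4. Against the integer gridlines: one y-axis crossing is at y = 0; a circular section at z = -1 has radius exactly 1.
5. Together with the visible shape, these determine p as stated.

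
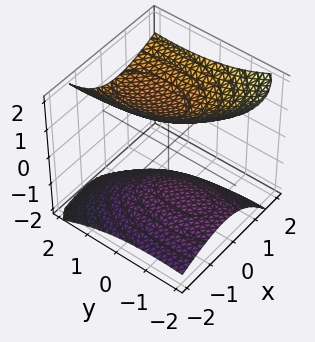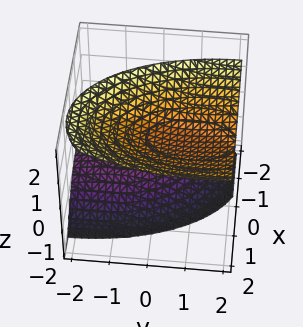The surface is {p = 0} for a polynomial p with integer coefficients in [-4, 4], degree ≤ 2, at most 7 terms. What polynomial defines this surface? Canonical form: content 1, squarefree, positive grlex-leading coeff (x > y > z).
3*x^2 - 3*x*z + y^2 - 2*y*z - 3*z^2 + 3

(a) I count 2 distinct pieces.
(b) deg p = 2.
(c) Checking where it meets the axes: the surface avoids every integer y-axis point in the box; no x-intercept at any integer in the box.
(d) Solving for integer coefficients yields p as stated.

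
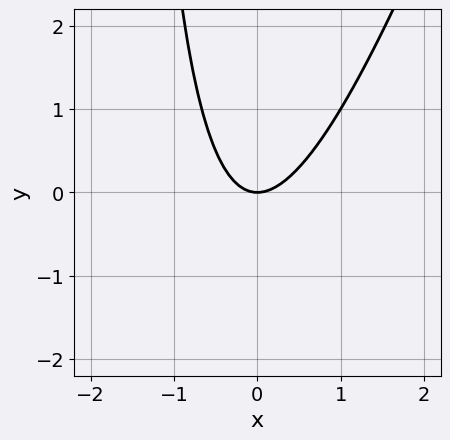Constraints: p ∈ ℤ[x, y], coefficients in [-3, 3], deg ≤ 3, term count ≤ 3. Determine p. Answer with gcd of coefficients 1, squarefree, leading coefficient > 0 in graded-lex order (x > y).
3*x^2 - x*y - 2*y

Degree: the shape is more complex than any degree-1 curve, so deg p = 2.
Against the integer gridlines: it crosses the x-axis at the gridline x = 0; it meets the y-axis at y = 0 (among the integer gridlines).
Together with the visible shape, these determine p as stated.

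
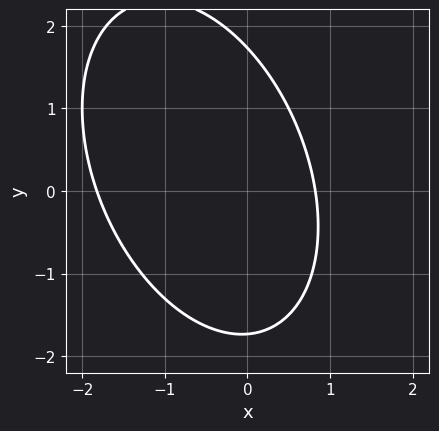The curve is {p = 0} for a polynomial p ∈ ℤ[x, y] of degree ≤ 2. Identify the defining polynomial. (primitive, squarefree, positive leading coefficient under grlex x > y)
First, deg p = 2.
Finally, putting this together gives p.

2*x^2 + x*y + y^2 + 2*x - 3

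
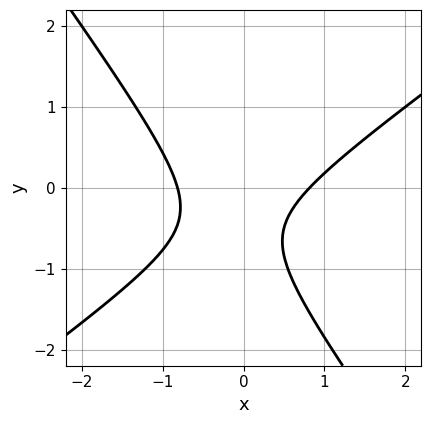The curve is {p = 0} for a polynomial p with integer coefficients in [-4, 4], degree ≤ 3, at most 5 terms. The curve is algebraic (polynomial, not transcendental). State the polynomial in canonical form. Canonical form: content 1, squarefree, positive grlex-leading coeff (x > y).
3*x^2 - 2*x*y - 3*y^2 - 3*y - 2

First, the degree is 2 — no degree-1 curve has this shape.
Next, reading off the gridlines: the curve avoids every integer y-axis point in the box.
Finally, together with the visible shape, these determine p as stated.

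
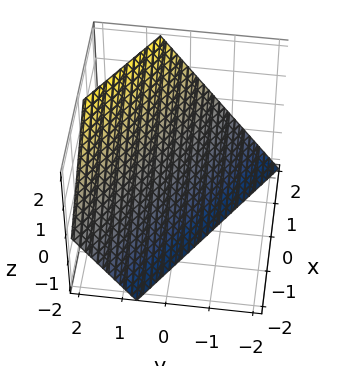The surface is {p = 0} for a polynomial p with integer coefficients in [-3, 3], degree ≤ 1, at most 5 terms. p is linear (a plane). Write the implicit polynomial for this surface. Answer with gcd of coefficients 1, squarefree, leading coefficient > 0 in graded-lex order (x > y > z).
First, degree: every cross-section is a straight line — this is a plane, so deg p = 1.
Then, observable constraints: it meets the x-axis at x = 1 (among the integer gridlines); one z-axis crossing is at z = -1.
Finally, matching integer coefficients to the picture gives p.

2*x + 3*y - 2*z - 2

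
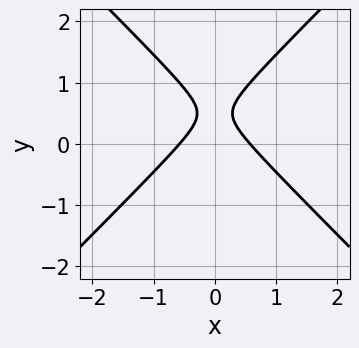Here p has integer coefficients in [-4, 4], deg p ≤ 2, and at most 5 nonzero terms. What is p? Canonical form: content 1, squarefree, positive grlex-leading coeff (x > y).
3*x^2 - 3*y^2 + 3*y - 1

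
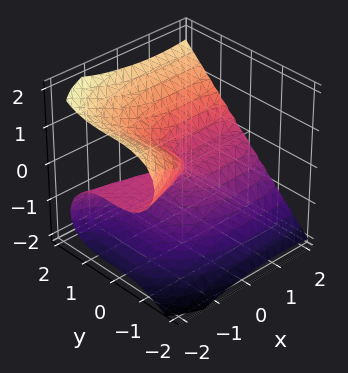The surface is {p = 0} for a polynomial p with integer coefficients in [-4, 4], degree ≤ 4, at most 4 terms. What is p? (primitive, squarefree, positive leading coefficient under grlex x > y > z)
deg p = 3. The shape is more complex than any degree-2 surface.
Observable constraints: it meets the y-axis at y = 0 (among the integer gridlines); it crosses the z-axis at the gridline z = 0.
Solving for integer coefficients yields p as stated. Check: (-1, 0, 0) on the x-axis lies on the surface, and p(-1, 0, 0) = 0. ✓

x^2*z + 2*y^3 - 3*z^3 - 2*x*z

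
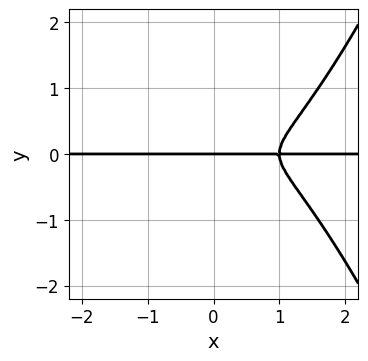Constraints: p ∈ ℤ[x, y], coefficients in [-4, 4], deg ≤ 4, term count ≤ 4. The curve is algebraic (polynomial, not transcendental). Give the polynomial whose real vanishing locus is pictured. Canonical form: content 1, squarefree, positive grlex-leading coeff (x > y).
2*x^3*y - 2*x^2*y - 3*y^3

First, deg p = 4. The shape is more complex than any degree-3 curve.
Then, reading off the gridlines: the visible x-axis segment lies entirely on the curve; it meets the y-axis at y = 0 (among the integer gridlines).
Finally, solving for integer coefficients yields p as stated.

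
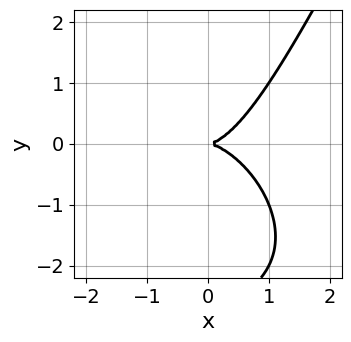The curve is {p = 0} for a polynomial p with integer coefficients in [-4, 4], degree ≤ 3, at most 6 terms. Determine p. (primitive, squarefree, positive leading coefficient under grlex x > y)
(a) The degree is 3 — the shape is more complex than any degree-2 curve.
(b) Observable constraints: it meets the x-axis at x = 0 (among the integer gridlines); one y-axis crossing is at y = 0.
(c) Assembling these constraints gives the stated polynomial.

2*x^3 + x^2*y + x*y^2 - y^3 - 3*y^2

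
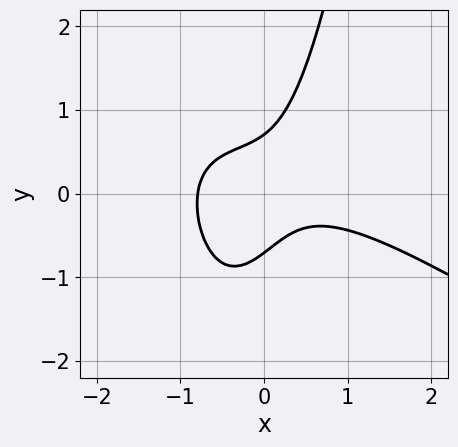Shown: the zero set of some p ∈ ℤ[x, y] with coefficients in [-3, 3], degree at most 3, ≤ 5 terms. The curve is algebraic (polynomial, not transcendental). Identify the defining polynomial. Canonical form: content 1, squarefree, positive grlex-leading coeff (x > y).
2*x^3 + 3*x^2*y + 3*x*y - 2*y^2 + 1

1. The degree is 3 — no degree-2 curve has this shape.
2. Putting this together gives p.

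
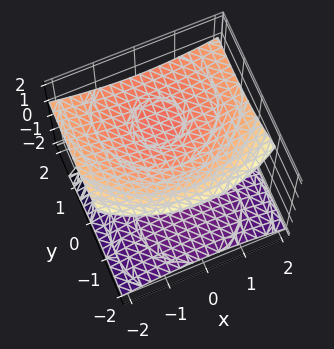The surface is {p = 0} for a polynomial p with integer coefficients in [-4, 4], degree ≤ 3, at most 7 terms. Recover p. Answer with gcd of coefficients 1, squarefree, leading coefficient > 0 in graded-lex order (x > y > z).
(a) I count 2 distinct pieces.
(b) The degree is 2 — a generic line meets the surface in up to 2 points.
(c) From the axis intercepts and sections: the surface avoids every integer y-axis point in the box; the surface avoids every integer x-axis point in the box.
(d) Assembling these constraints gives the stated polynomial.

x^2 + y^2 - 2*y*z - 3*z^2 + 2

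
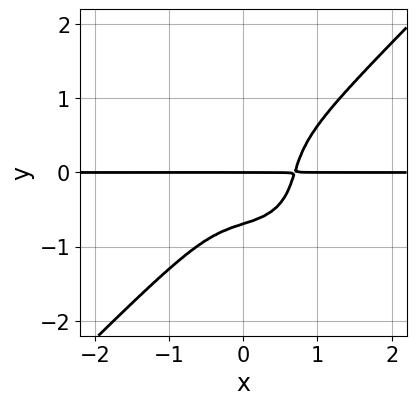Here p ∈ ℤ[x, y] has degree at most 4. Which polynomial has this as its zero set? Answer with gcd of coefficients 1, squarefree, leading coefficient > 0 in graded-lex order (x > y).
3*x^3*y - 3*y^4 - 2*x*y^2 - y

1. Degree: no degree-3 curve has this shape, so deg p = 4.
2. Observable constraints: the visible x-axis segment lies entirely on the curve; it crosses the y-axis at the gridline y = 0.
3. Solving for integer coefficients yields p as stated.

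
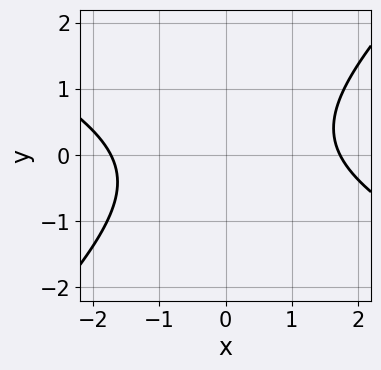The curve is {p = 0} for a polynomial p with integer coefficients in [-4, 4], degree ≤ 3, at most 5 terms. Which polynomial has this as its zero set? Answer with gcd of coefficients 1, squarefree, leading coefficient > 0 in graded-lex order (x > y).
Degree: a generic line meets the curve in up to 2 points, so deg p = 2.
Checking where it meets the axes: the curve avoids every integer y-axis point in the box.
Together with the visible shape, these determine p as stated.

x^2 + x*y - 2*y^2 - 3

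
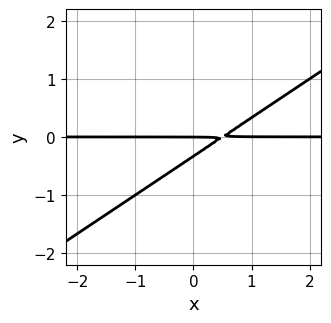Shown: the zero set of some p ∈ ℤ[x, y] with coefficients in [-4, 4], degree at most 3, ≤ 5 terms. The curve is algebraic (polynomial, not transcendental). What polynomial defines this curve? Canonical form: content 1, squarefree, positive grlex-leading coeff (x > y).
2*x*y - 3*y^2 - y

First, the degree is 2 — no degree-1 curve has this shape.
Next, reading off the gridlines: every point of the x-axis in the box is on the curve; it meets the y-axis at y = 0 (among the integer gridlines).
Finally, matching integer coefficients to the picture gives p.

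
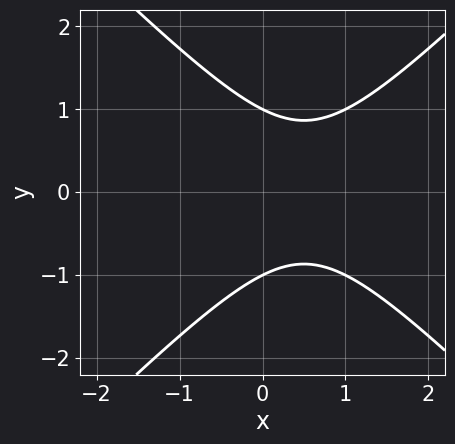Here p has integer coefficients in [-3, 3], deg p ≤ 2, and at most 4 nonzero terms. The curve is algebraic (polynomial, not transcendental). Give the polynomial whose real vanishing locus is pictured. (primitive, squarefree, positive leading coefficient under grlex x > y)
x^2 - y^2 - x + 1

Degree: a generic line meets the curve in up to 2 points, so deg p = 2.
Symmetries: it's symmetric under y → −y, forcing even powers of y.
From the axis intercepts and sections: the curve avoids every integer x-axis point in the box; among the integer gridlines, it crosses the y-axis at y ∈ {-1, 1}.
The integer polynomial consistent with all of this is the stated p.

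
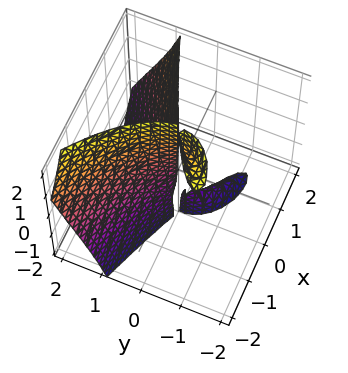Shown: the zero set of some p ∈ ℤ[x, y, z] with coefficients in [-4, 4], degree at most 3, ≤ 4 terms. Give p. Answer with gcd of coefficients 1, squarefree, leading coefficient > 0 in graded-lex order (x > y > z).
x*y*z + y^3 - x^2

(a) The picture has 3 separate pieces.
(b) deg p = 3.
(c) Observable constraints: every point of the z-axis in the box is on the surface; it crosses the x-axis at the gridline x = 0; it crosses the y-axis at the gridline y = 0.
(d) Together with the visible shape, these determine p as stated.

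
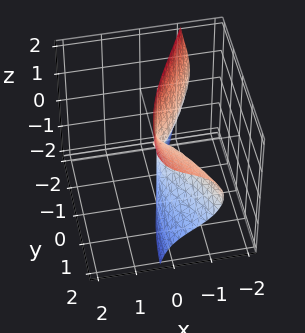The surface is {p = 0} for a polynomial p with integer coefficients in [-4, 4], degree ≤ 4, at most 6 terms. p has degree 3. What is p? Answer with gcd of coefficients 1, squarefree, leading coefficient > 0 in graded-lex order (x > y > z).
2*x^3 + 3*x*z^2 - y*z^2 - x*z + y^2

First, degree: a generic line meets the surface in up to 3 points, so deg p = 3.
Next, against the integer gridlines: one x-axis crossing is at x = 0; the visible z-axis segment lies entirely on the surface; it meets the y-axis at y = 0 (among the integer gridlines).
Finally, together with the visible shape, these determine p as stated.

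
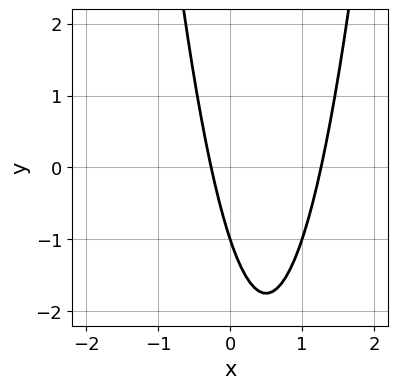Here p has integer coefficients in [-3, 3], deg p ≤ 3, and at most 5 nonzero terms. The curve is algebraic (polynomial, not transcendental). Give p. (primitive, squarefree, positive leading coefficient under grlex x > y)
3*x^2 - 3*x - y - 1

First, degree: a generic line meets the curve in up to 2 points, so deg p = 2.
Next, from the axis intercepts and sections: it meets the y-axis at y = -1 (among the integer gridlines).
Finally, solving for integer coefficients yields p as stated.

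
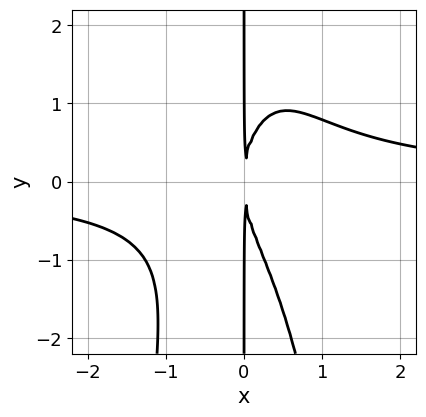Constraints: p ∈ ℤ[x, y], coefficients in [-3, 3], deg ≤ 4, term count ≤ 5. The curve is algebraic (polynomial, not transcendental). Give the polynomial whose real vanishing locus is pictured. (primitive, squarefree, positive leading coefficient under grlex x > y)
deg p = 4. No degree-3 curve has this shape.
From the axis intercepts and sections: the visible y-axis segment lies entirely on the curve.
Solving for integer coefficients yields p as stated.

3*x^3*y + x*y^2 - 3*x^2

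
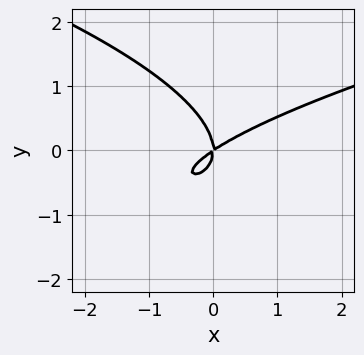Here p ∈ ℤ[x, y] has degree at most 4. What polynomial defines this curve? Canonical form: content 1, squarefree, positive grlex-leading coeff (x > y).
The degree is 3 — a generic line meets the curve in up to 3 points.
Checking where it meets the axes: it meets the y-axis at y = 0 (among the integer gridlines); one x-axis crossing is at x = 0.
These observations pin down the coefficients.

3*y^3 - 2*x^2 + 3*x*y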